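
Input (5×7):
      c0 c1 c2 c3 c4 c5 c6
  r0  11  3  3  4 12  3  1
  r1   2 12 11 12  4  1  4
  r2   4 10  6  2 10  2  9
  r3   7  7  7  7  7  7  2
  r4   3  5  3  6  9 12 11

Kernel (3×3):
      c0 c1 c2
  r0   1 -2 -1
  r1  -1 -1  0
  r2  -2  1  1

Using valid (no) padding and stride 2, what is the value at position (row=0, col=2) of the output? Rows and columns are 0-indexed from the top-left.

-9

The receptive field on the input at this output position is [12 3 1 / 4 1 4 / 10 2 9]. Elementwise product with the kernel and sum: 12·1 + 3·-2 + 1·-1 + 4·-1 + 1·-1 + 10·-2 + 2·1 + 9·1.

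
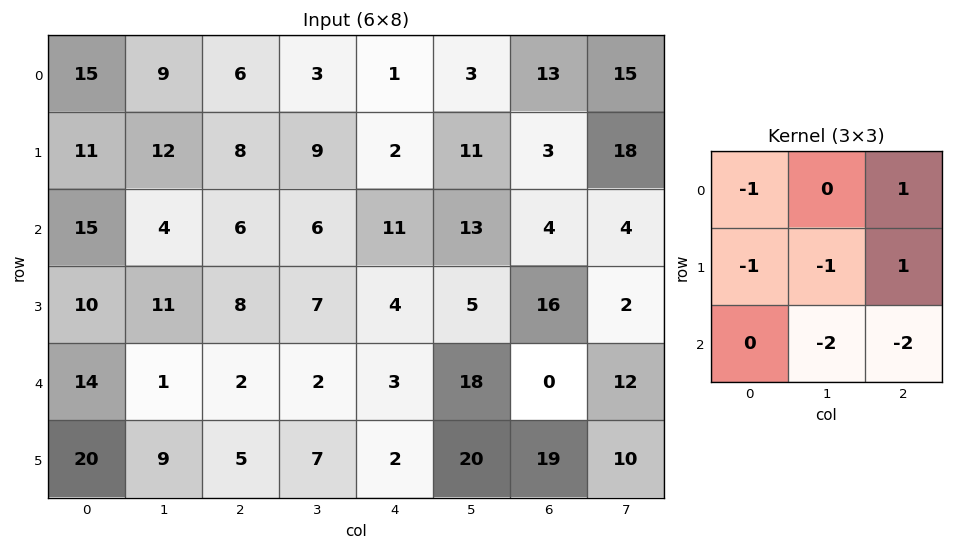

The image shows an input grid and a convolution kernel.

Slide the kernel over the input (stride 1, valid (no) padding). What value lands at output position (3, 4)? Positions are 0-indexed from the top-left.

The receptive field on the input at this output position is [4 5 16 / 3 18 0 / 2 20 19]. Elementwise product with the kernel and sum: 4·-1 + 16·1 + 3·-1 + 18·-1 + 0·1 + 20·-2 + 19·-2.

-87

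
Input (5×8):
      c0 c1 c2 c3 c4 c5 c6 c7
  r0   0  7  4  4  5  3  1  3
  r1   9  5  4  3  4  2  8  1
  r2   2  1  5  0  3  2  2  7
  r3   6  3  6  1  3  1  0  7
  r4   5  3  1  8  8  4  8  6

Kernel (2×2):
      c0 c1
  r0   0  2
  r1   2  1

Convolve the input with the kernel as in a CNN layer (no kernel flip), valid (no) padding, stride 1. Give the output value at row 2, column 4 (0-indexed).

11

The receptive field on the input at this output position is [3 2 / 3 1]. Elementwise product with the kernel and sum: 2·2 + 3·2 + 1·1.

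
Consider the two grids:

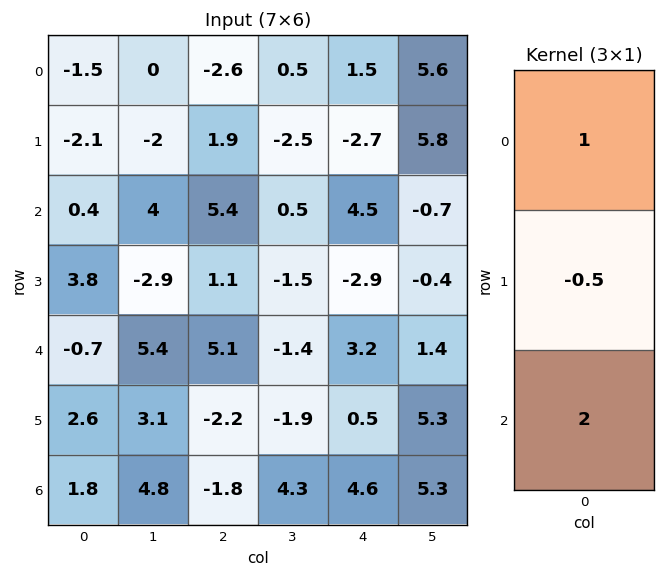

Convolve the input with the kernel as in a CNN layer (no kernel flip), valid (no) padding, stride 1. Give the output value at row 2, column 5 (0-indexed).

2.3

The receptive field on the input at this output position is [-0.7 / -0.4 / 1.4]. Elementwise product with the kernel and sum: -0.7·1 + -0.4·-0.5 + 1.4·2.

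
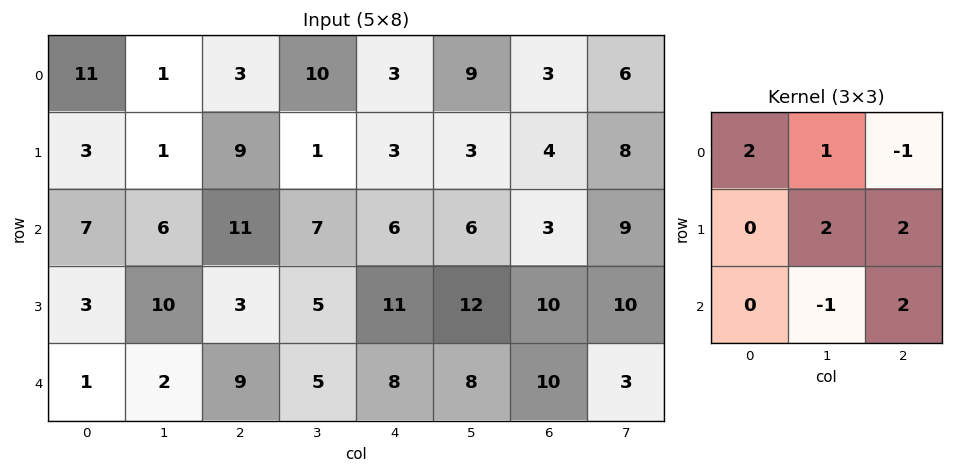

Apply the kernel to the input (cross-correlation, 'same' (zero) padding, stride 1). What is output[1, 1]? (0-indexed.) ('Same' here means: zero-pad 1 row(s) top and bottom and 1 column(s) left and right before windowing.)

The receptive field on the zero-padded input at this output position is [11 1 3 / 3 1 9 / 7 6 11]. Elementwise product with the kernel and sum: 11·2 + 1·1 + 3·-1 + 1·2 + 9·2 + 6·-1 + 11·2.

56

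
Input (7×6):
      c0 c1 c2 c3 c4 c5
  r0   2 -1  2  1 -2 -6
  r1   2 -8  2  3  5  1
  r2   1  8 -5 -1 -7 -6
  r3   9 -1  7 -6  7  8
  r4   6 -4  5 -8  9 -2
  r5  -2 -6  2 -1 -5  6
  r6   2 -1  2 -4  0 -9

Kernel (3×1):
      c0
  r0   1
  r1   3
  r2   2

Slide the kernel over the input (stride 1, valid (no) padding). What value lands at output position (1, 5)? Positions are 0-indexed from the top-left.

The receptive field on the input at this output position is [1 / -6 / 8]. Elementwise product with the kernel and sum: 1·1 + -6·3 + 8·2.

-1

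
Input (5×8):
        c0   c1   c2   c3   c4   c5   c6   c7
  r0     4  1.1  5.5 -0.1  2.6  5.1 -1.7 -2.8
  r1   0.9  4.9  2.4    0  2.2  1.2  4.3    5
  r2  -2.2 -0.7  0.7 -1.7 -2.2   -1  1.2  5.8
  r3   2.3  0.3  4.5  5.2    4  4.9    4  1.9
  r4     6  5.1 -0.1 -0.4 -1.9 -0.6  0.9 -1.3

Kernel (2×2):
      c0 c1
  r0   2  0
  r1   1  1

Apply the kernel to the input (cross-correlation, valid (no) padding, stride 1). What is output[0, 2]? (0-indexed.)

13.4

The receptive field on the input at this output position is [5.5 -0.1 / 2.4 0]. Elementwise product with the kernel and sum: 5.5·2 + 2.4·1 + 0·1.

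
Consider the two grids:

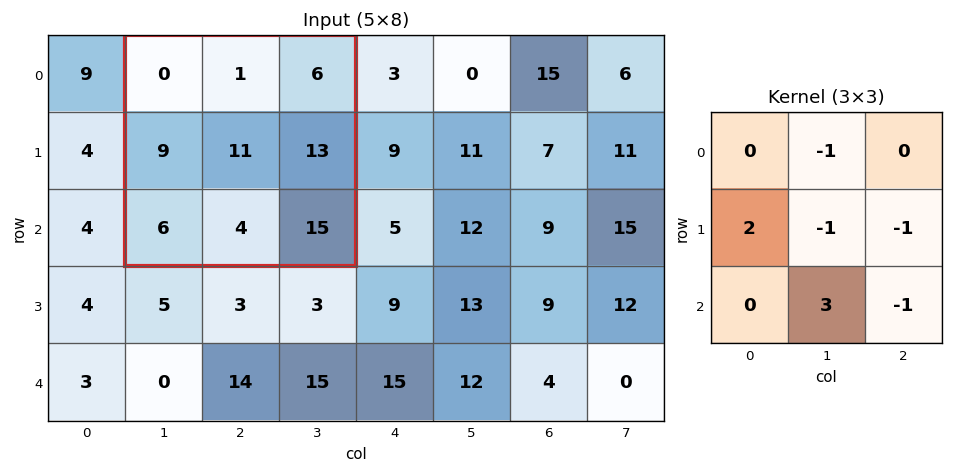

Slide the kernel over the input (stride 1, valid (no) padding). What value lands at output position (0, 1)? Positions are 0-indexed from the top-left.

The receptive field on the input at this output position is [0 1 6 / 9 11 13 / 6 4 15]. Elementwise product with the kernel and sum: 1·-1 + 9·2 + 11·-1 + 13·-1 + 4·3 + 15·-1.

-10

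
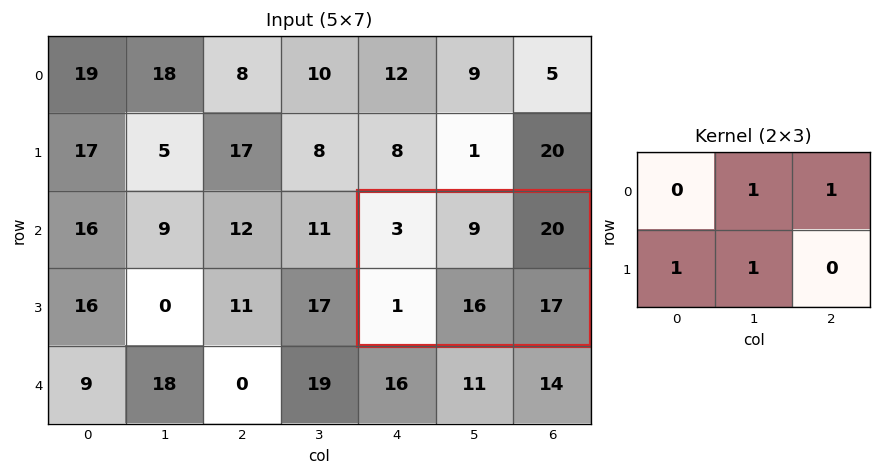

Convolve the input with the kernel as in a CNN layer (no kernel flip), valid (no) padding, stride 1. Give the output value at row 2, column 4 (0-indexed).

The receptive field on the input at this output position is [3 9 20 / 1 16 17]. Elementwise product with the kernel and sum: 9·1 + 20·1 + 1·1 + 16·1.

46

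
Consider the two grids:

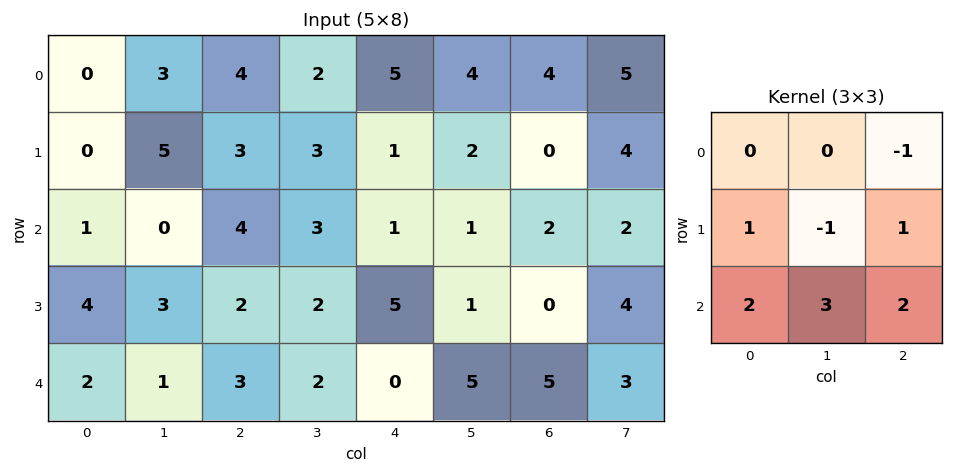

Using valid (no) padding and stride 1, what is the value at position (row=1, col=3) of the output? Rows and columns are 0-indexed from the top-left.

The receptive field on the input at this output position is [3 1 2 / 3 1 1 / 2 5 1]. Elementwise product with the kernel and sum: 2·-1 + 3·1 + 1·-1 + 1·1 + 2·2 + 5·3 + 1·2.

22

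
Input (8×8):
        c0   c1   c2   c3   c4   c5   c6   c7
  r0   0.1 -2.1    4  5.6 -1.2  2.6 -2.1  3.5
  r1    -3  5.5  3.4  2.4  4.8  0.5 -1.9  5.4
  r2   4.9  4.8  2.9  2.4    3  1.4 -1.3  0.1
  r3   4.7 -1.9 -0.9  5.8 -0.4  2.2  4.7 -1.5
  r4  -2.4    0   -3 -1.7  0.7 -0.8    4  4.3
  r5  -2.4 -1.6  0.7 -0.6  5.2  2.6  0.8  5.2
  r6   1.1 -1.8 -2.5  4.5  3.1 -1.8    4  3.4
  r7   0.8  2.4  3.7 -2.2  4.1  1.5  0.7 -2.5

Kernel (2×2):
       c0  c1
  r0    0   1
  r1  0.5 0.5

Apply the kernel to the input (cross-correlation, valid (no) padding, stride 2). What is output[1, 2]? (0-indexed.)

2.3

The receptive field on the input at this output position is [3 1.4 / -0.4 2.2]. Elementwise product with the kernel and sum: 1.4·1 + -0.4·0.5 + 2.2·0.5.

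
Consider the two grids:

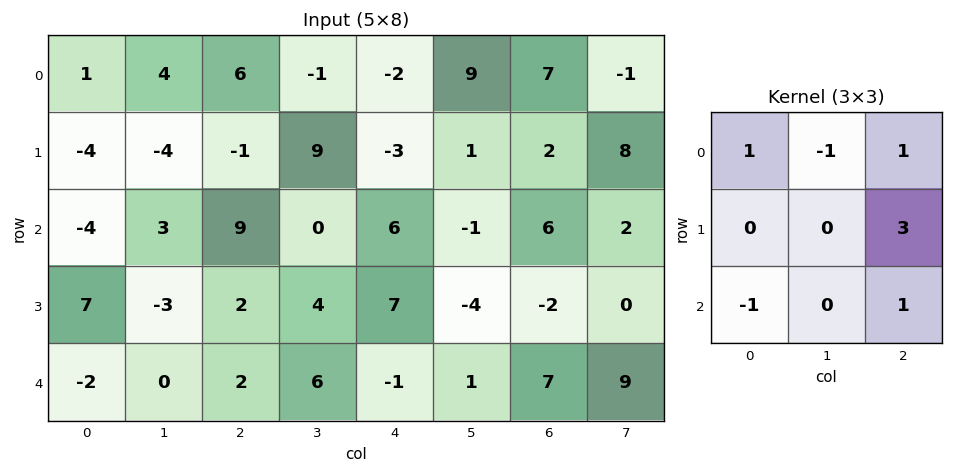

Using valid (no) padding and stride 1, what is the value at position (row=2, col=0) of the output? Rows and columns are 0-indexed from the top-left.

12

The receptive field on the input at this output position is [-4 3 9 / 7 -3 2 / -2 0 2]. Elementwise product with the kernel and sum: -4·1 + 3·-1 + 9·1 + 2·3 + -2·-1 + 2·1.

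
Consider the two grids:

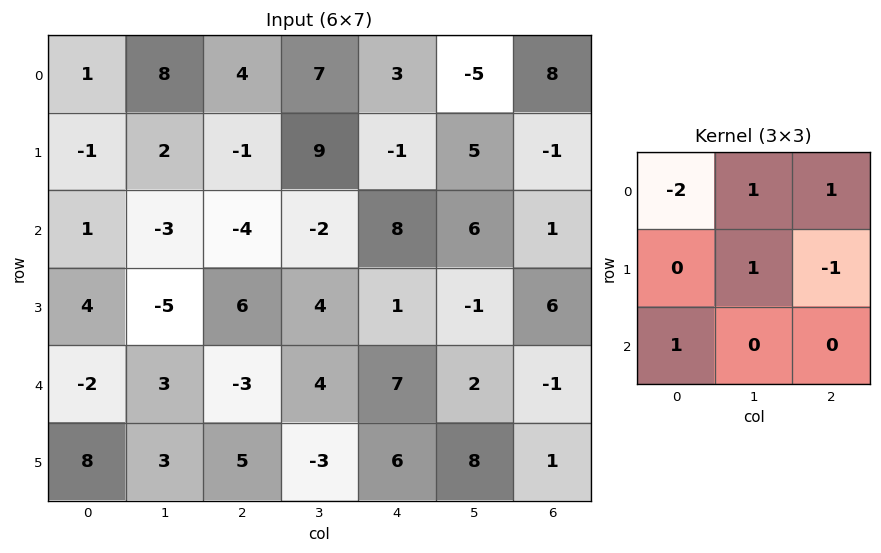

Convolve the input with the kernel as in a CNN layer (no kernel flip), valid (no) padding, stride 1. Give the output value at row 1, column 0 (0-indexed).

8

The receptive field on the input at this output position is [-1 2 -1 / 1 -3 -4 / 4 -5 6]. Elementwise product with the kernel and sum: -1·-2 + 2·1 + -1·1 + -3·1 + -4·-1 + 4·1.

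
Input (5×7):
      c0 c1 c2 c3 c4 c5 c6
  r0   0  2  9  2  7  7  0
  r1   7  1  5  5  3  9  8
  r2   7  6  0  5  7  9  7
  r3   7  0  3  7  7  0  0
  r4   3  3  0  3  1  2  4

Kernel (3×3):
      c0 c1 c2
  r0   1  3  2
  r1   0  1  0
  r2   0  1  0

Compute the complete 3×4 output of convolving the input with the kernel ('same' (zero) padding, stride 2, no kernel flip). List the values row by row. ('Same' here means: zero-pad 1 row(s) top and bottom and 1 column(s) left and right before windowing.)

7 14 10 8
37 29 46 40
24 23 29 4

Output[0,0]: The receptive field on the zero-padded input at this output position is [0 0 0 / 0 0 2 / 0 7 1]. Elementwise product with the kernel and sum: 0·1 + 0·3 + 0·2 + 0·1 + 7·1.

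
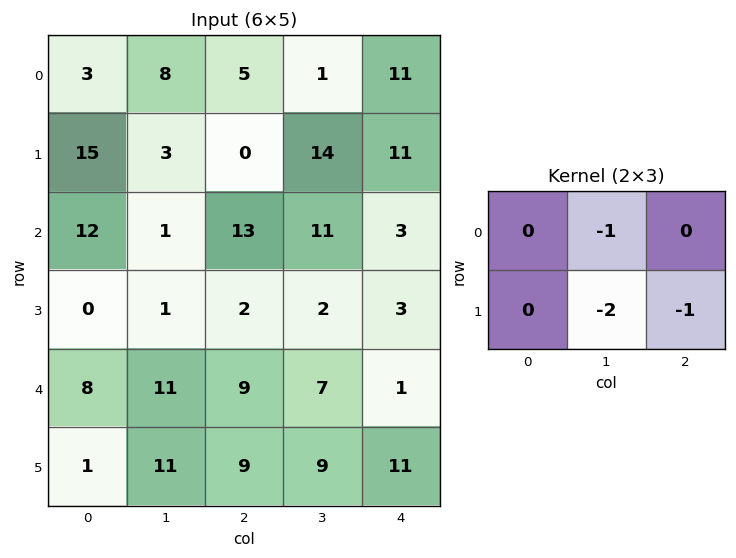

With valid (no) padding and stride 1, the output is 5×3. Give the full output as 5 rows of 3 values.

-14 -19 -40
-18 -37 -39
-5 -19 -18
-32 -27 -17
-42 -36 -36

Output[0,0]: The receptive field on the input at this output position is [3 8 5 / 15 3 0]. Elementwise product with the kernel and sum: 8·-1 + 3·-2 + 0·-1.
Output[0,1]: The receptive field on the input at this output position is [8 5 1 / 3 0 14]. Elementwise product with the kernel and sum: 5·-1 + 0·-2 + 14·-1.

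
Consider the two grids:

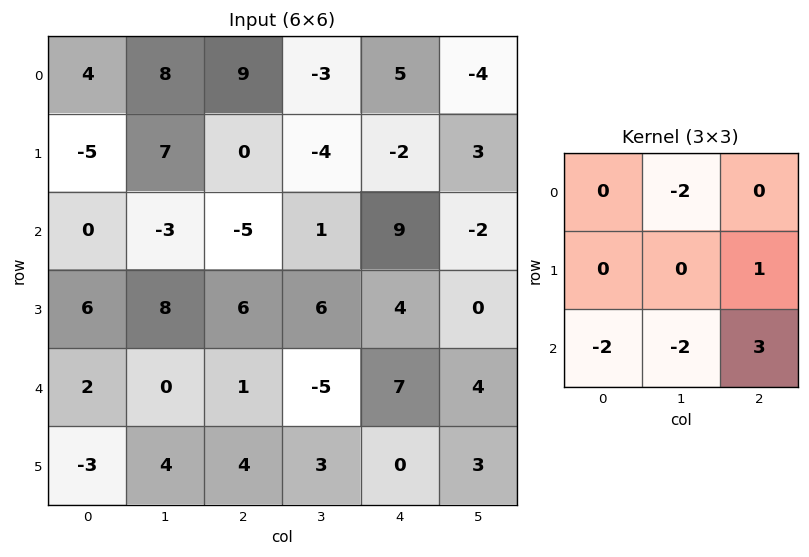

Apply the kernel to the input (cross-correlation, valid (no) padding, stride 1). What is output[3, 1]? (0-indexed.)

The receptive field on the input at this output position is [8 6 6 / 0 1 -5 / 4 4 3]. Elementwise product with the kernel and sum: 6·-2 + -5·1 + 4·-2 + 4·-2 + 3·3.

-24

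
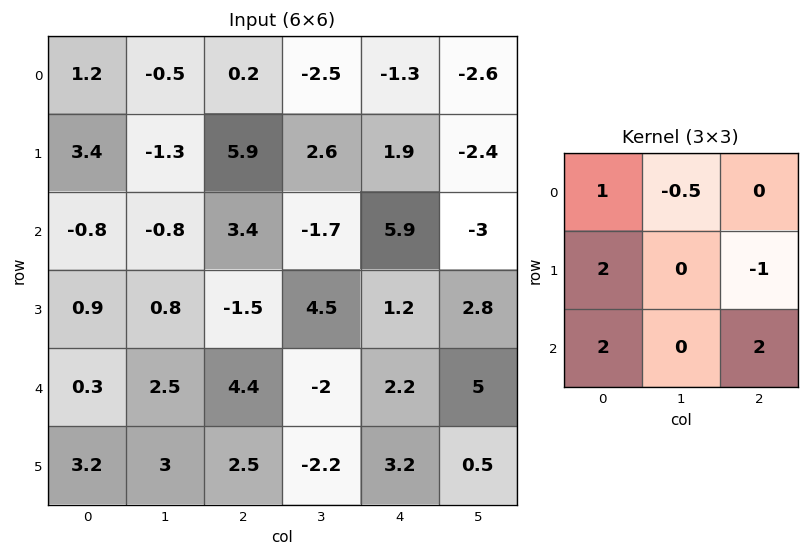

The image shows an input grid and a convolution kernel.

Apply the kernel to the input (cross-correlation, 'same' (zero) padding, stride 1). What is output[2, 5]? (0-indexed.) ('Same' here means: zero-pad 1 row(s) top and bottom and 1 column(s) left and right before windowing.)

The receptive field on the zero-padded input at this output position is [1.9 -2.4 0 / 5.9 -3 0 / 1.2 2.8 0]. Elementwise product with the kernel and sum: 1.9·1 + -2.4·-0.5 + 5.9·2 + 0·-1 + 1.2·2 + 0·2.

17.3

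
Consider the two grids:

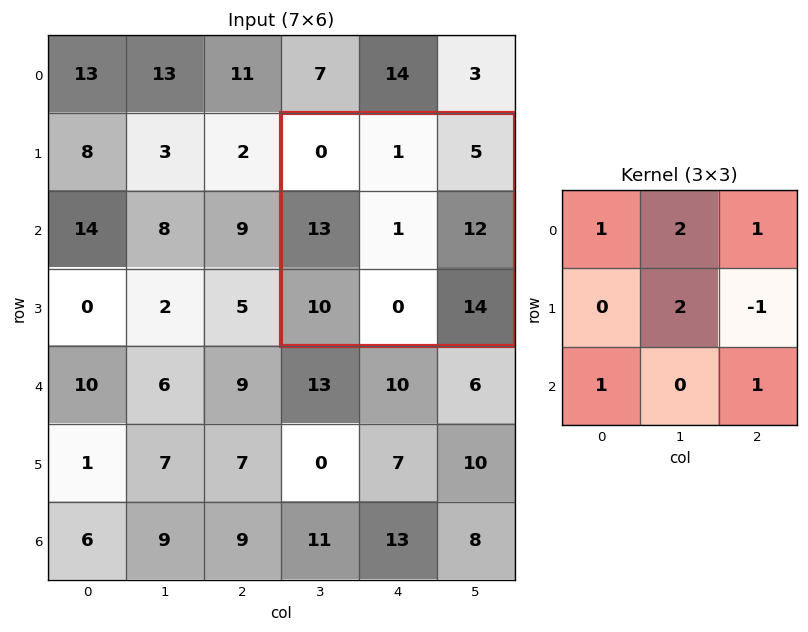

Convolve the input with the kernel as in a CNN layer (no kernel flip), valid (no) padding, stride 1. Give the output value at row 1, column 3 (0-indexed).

21

The receptive field on the input at this output position is [0 1 5 / 13 1 12 / 10 0 14]. Elementwise product with the kernel and sum: 0·1 + 1·2 + 5·1 + 1·2 + 12·-1 + 10·1 + 14·1.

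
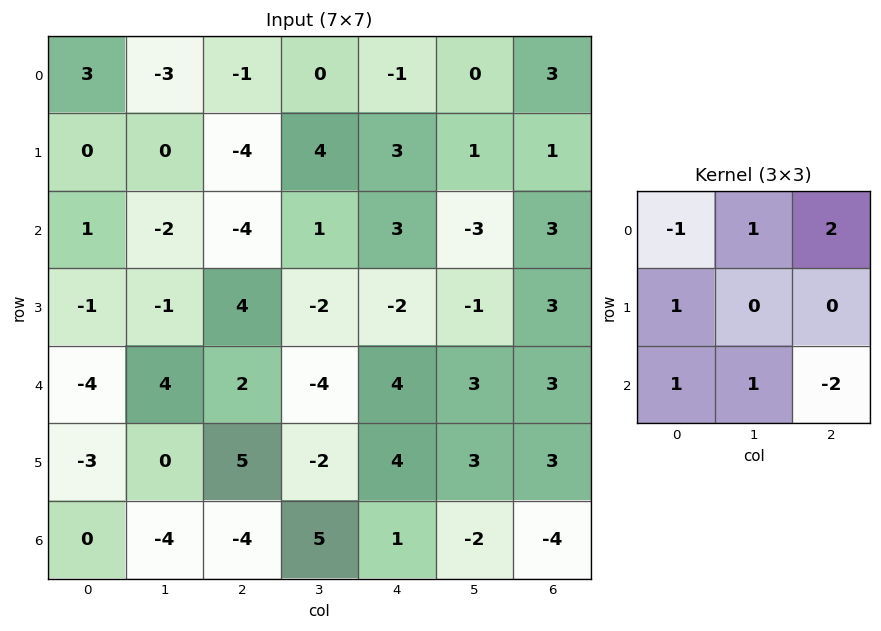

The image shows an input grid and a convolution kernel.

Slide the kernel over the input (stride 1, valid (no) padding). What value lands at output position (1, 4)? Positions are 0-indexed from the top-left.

-6

The receptive field on the input at this output position is [3 1 1 / 3 -3 3 / -2 -1 3]. Elementwise product with the kernel and sum: 3·-1 + 1·1 + 1·2 + 3·1 + -2·1 + -1·1 + 3·-2.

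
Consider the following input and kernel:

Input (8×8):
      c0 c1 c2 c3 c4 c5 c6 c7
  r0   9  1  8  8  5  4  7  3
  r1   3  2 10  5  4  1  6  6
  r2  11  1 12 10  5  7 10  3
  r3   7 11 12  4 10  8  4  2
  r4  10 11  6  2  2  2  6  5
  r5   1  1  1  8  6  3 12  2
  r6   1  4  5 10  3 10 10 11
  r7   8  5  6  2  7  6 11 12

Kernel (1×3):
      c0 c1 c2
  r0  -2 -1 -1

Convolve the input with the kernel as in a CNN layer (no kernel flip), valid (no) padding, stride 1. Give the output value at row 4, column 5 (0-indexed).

-15

The receptive field on the input at this output position is [2 6 5]. Elementwise product with the kernel and sum: 2·-2 + 6·-1 + 5·-1.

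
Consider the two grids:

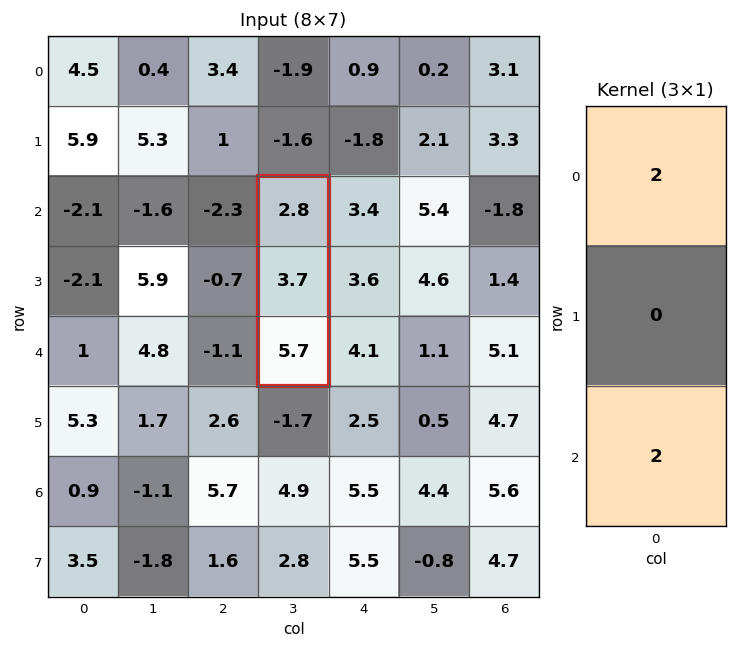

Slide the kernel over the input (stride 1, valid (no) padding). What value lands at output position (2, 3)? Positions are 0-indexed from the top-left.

The receptive field on the input at this output position is [2.8 / 3.7 / 5.7]. Elementwise product with the kernel and sum: 2.8·2 + 5.7·2.

17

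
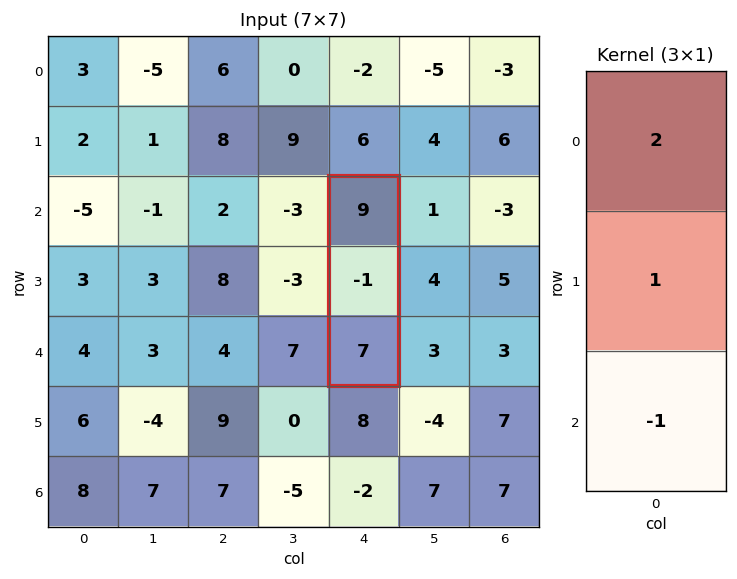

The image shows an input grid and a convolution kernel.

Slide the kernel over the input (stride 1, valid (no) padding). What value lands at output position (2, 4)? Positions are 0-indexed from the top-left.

The receptive field on the input at this output position is [9 / -1 / 7]. Elementwise product with the kernel and sum: 9·2 + -1·1 + 7·-1.

10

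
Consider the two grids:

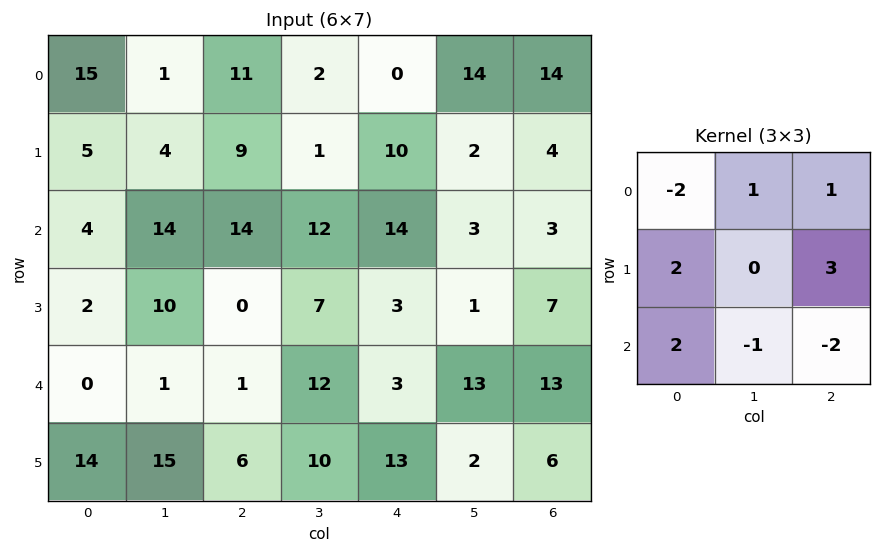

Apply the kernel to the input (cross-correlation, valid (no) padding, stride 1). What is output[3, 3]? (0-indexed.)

The receptive field on the input at this output position is [7 3 1 / 12 3 13 / 10 13 2]. Elementwise product with the kernel and sum: 7·-2 + 3·1 + 1·1 + 12·2 + 13·3 + 10·2 + 13·-1 + 2·-2.

56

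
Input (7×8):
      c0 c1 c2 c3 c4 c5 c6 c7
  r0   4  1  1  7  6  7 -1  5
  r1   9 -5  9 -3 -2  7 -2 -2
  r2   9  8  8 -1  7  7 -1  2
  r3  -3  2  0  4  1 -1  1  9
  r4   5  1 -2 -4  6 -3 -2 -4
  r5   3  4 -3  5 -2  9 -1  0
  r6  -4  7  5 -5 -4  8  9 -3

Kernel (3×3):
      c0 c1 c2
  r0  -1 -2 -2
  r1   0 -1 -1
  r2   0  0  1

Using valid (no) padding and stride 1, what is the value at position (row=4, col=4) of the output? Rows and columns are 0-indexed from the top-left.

The receptive field on the input at this output position is [6 -3 -2 / -2 9 -1 / -4 8 9]. Elementwise product with the kernel and sum: 6·-1 + -3·-2 + -2·-2 + 9·-1 + -1·-1 + 9·1.

5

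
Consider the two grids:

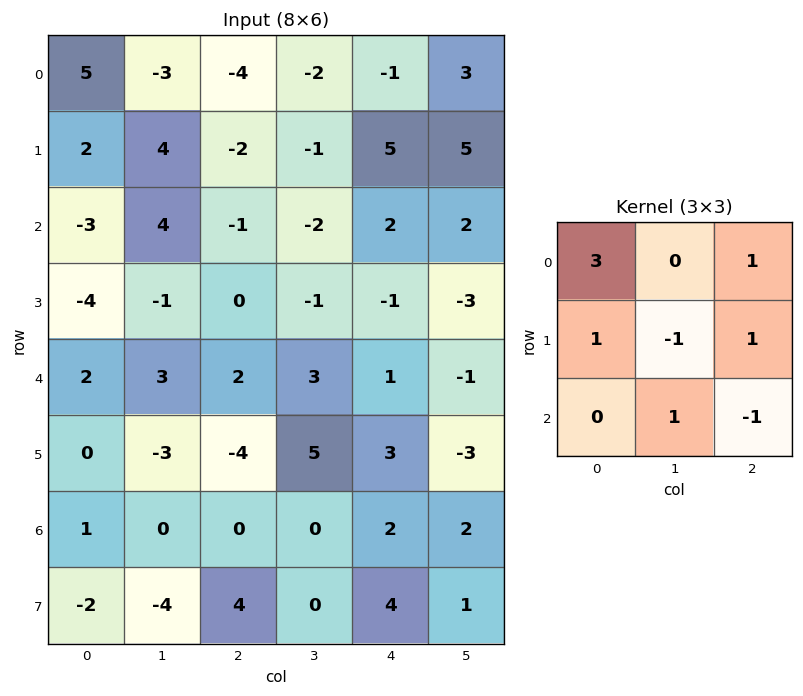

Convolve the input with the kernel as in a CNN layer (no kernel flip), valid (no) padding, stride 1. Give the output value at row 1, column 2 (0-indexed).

The receptive field on the input at this output position is [-2 -1 5 / -1 -2 2 / 0 -1 -1]. Elementwise product with the kernel and sum: -2·3 + 5·1 + -1·1 + -2·-1 + 2·1 + -1·1 + -1·-1.

2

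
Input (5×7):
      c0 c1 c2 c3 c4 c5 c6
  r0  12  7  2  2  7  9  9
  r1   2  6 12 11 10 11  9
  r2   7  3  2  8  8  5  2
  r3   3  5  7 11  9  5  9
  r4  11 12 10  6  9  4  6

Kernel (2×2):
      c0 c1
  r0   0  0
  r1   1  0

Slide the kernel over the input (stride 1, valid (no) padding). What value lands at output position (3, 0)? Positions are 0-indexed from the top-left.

11

The receptive field on the input at this output position is [3 5 / 11 12]. Elementwise product with the kernel and sum: 11·1.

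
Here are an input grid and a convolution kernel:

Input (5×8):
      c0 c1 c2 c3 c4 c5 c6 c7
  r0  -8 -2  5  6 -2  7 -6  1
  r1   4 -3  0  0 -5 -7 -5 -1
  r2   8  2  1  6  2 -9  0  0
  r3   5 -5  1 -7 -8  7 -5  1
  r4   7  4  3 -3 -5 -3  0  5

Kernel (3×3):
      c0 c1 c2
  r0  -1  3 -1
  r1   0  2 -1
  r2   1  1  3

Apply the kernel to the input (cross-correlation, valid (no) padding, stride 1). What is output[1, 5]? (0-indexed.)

-2

The receptive field on the input at this output position is [-7 -5 -1 / -9 0 0 / 7 -5 1]. Elementwise product with the kernel and sum: -7·-1 + -5·3 + -1·-1 + 0·2 + 0·-1 + 7·1 + -5·1 + 1·3.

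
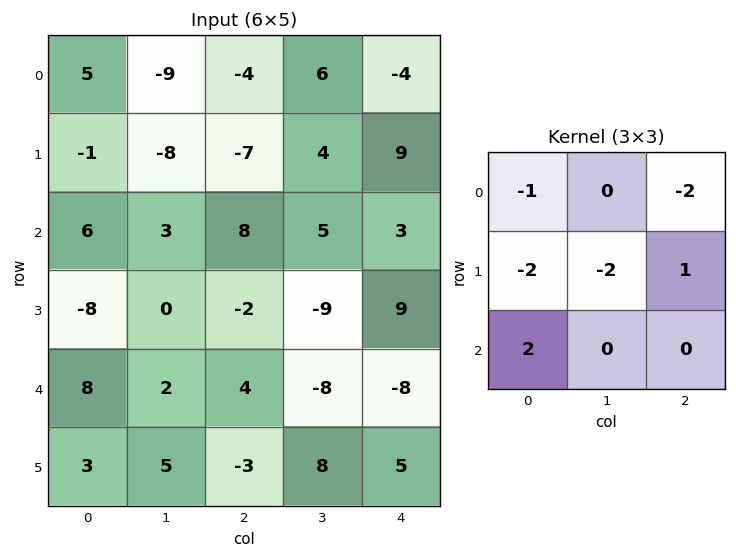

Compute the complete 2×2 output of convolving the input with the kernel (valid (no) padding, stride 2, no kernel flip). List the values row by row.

26 43
8 25

Output[0,0]: The receptive field on the input at this output position is [5 -9 -4 / -1 -8 -7 / 6 3 8]. Elementwise product with the kernel and sum: 5·-1 + -4·-2 + -1·-2 + -8·-2 + -7·1 + 6·2.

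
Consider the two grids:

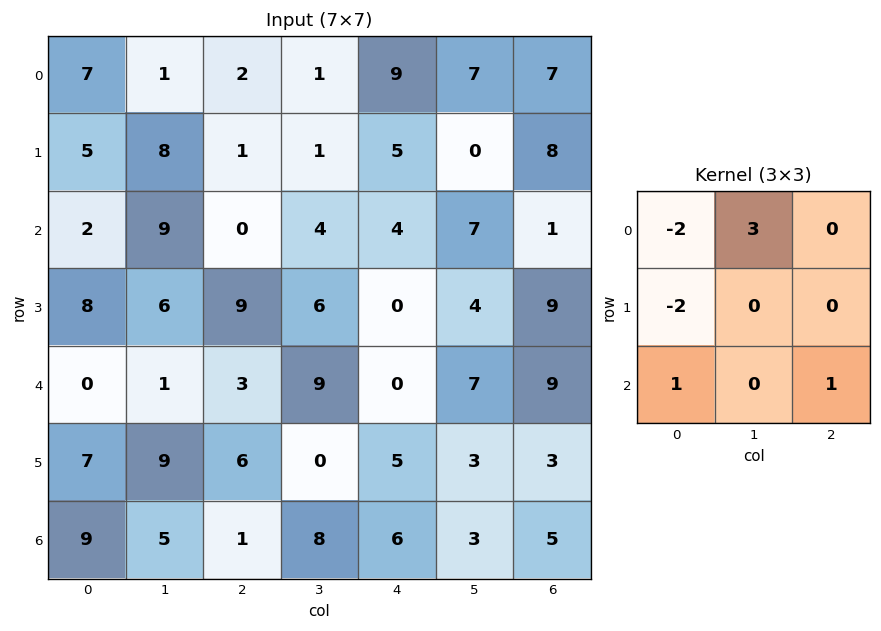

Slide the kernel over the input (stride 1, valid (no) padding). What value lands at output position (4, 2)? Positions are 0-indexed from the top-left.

The receptive field on the input at this output position is [3 9 0 / 6 0 5 / 1 8 6]. Elementwise product with the kernel and sum: 3·-2 + 9·3 + 6·-2 + 1·1 + 6·1.

16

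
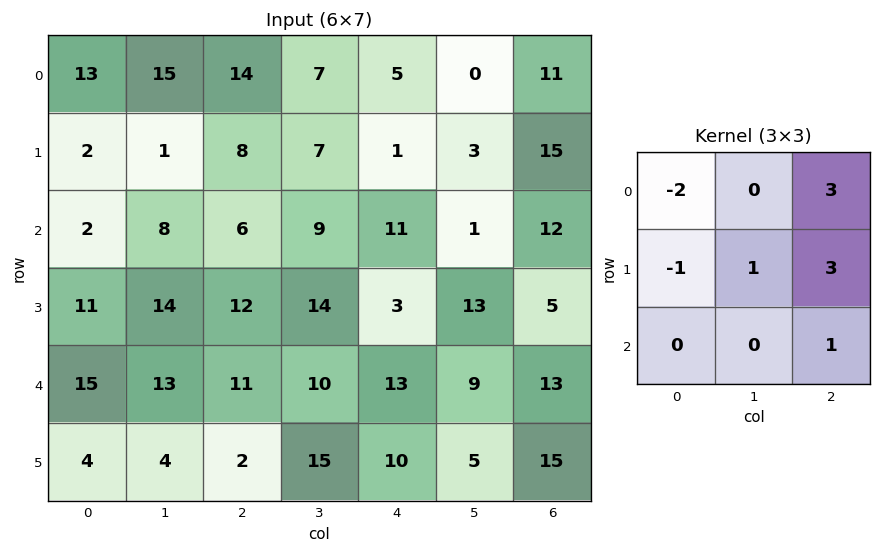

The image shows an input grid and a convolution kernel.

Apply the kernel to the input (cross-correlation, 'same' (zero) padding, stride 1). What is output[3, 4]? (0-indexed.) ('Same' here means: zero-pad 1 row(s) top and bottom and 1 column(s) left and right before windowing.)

The receptive field on the zero-padded input at this output position is [9 11 1 / 14 3 13 / 10 13 9]. Elementwise product with the kernel and sum: 9·-2 + 1·3 + 14·-1 + 3·1 + 13·3 + 9·1.

22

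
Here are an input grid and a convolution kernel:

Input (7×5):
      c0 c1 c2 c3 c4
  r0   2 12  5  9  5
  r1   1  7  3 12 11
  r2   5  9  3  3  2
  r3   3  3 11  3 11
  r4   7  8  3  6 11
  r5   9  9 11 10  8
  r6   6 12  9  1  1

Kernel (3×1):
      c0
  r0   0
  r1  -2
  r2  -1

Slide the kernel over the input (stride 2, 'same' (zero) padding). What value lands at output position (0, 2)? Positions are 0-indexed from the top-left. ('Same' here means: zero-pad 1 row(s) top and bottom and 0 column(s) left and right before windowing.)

The receptive field on the zero-padded input at this output position is [0 / 5 / 11]. Elementwise product with the kernel and sum: 5·-2 + 11·-1.

-21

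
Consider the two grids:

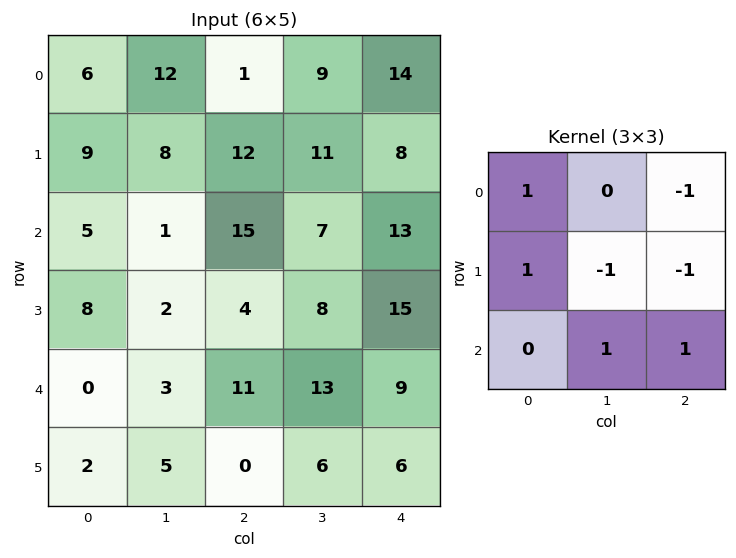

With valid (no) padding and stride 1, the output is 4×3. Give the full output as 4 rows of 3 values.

Output[0,0]: The receptive field on the input at this output position is [6 12 1 / 9 8 12 / 5 1 15]. Elementwise product with the kernel and sum: 6·1 + 1·-1 + 9·1 + 8·-1 + 12·-1 + 1·1 + 15·1.

10 10 0
-8 -12 22
6 8 5
-5 -21 -10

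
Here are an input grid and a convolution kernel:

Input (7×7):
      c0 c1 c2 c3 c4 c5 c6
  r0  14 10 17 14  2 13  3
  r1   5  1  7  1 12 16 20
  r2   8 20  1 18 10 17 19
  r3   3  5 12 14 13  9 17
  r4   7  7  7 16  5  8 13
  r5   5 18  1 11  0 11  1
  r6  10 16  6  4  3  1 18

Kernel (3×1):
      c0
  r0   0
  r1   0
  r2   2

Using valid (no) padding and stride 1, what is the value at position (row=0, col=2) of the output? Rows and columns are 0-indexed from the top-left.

2

The receptive field on the input at this output position is [17 / 7 / 1]. Elementwise product with the kernel and sum: 1·2.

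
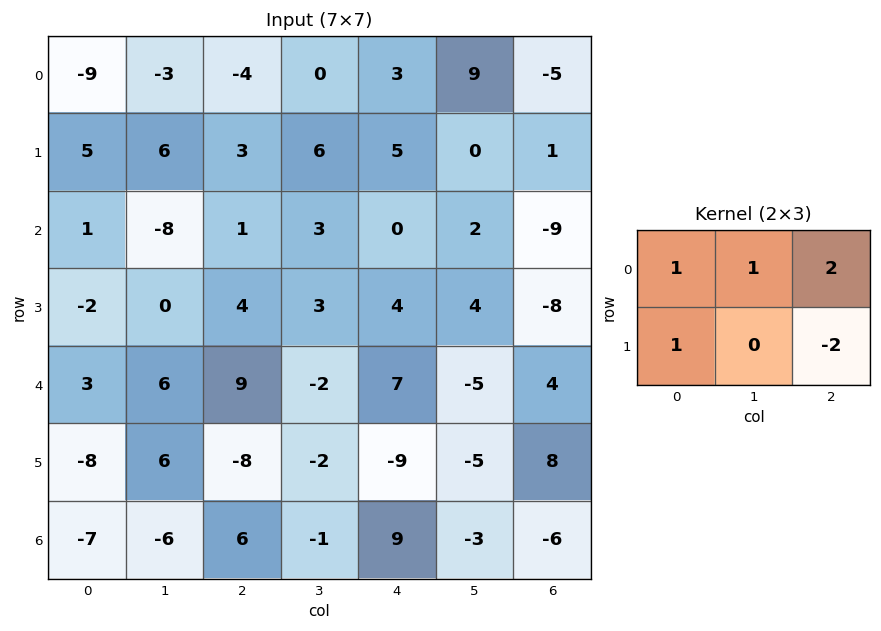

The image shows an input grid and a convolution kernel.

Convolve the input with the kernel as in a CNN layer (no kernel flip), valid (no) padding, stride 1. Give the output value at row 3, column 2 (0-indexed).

10

The receptive field on the input at this output position is [4 3 4 / 9 -2 7]. Elementwise product with the kernel and sum: 4·1 + 3·1 + 4·2 + 9·1 + 7·-2.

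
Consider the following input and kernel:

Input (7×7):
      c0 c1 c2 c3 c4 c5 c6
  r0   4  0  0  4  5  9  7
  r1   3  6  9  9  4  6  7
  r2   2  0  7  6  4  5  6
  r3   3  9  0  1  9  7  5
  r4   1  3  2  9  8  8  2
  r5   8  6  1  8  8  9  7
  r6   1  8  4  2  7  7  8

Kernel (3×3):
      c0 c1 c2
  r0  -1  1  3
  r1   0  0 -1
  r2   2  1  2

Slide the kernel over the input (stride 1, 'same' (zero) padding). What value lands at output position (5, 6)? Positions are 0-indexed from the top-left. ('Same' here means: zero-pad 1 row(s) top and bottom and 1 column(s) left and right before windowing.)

The receptive field on the zero-padded input at this output position is [8 2 0 / 9 7 0 / 7 8 0]. Elementwise product with the kernel and sum: 8·-1 + 2·1 + 0·3 + 0·-1 + 7·2 + 8·1 + 0·2.

16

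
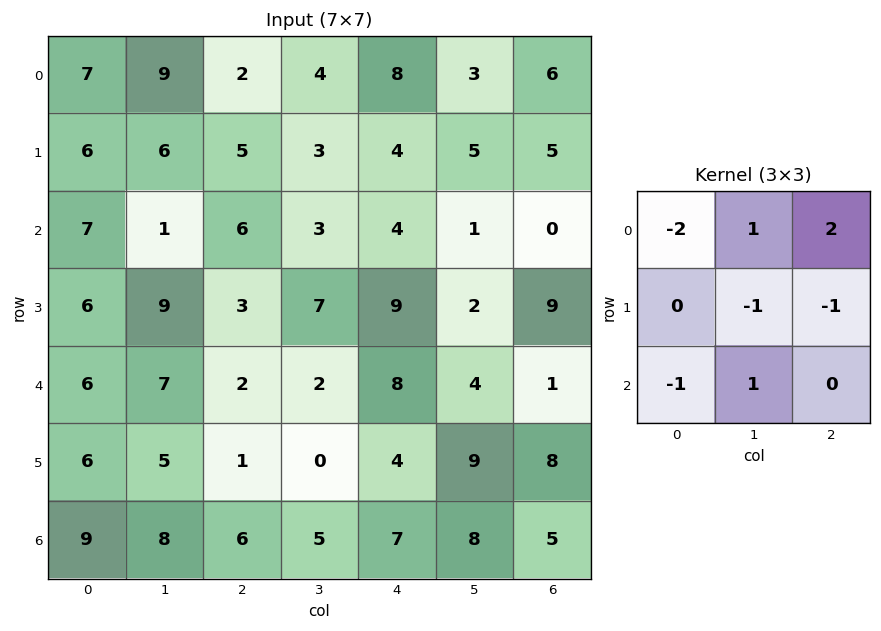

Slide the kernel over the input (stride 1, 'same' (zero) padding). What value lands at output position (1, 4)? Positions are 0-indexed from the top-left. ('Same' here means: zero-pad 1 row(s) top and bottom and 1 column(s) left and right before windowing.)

The receptive field on the zero-padded input at this output position is [4 8 3 / 3 4 5 / 3 4 1]. Elementwise product with the kernel and sum: 4·-2 + 8·1 + 3·2 + 4·-1 + 5·-1 + 3·-1 + 4·1.

-2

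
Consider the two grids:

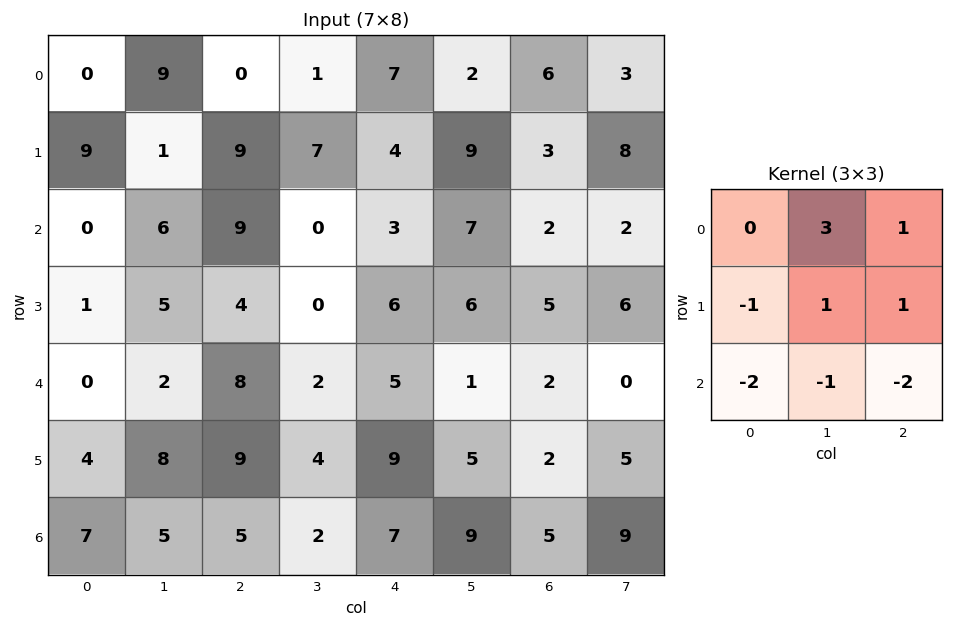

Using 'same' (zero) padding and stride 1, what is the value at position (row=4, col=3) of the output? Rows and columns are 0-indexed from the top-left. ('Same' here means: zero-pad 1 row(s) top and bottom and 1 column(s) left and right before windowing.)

-35

The receptive field on the zero-padded input at this output position is [4 0 6 / 8 2 5 / 9 4 9]. Elementwise product with the kernel and sum: 0·3 + 6·1 + 8·-1 + 2·1 + 5·1 + 9·-2 + 4·-1 + 9·-2.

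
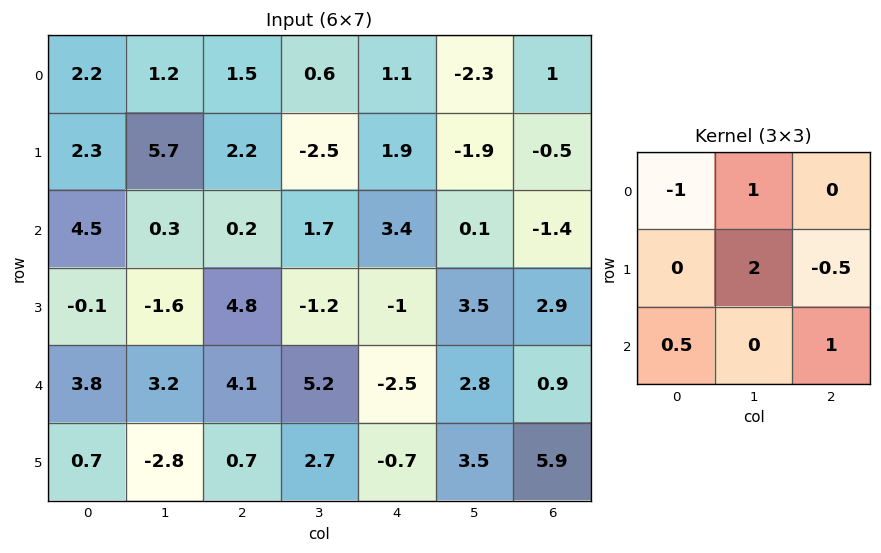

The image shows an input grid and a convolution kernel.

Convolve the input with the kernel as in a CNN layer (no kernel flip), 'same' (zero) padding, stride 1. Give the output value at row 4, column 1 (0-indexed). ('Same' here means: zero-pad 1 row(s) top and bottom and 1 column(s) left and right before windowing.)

The receptive field on the zero-padded input at this output position is [-0.1 -1.6 4.8 / 3.8 3.2 4.1 / 0.7 -2.8 0.7]. Elementwise product with the kernel and sum: -0.1·-1 + -1.6·1 + 3.2·2 + 4.1·-0.5 + 0.7·0.5 + 0.7·1.

3.9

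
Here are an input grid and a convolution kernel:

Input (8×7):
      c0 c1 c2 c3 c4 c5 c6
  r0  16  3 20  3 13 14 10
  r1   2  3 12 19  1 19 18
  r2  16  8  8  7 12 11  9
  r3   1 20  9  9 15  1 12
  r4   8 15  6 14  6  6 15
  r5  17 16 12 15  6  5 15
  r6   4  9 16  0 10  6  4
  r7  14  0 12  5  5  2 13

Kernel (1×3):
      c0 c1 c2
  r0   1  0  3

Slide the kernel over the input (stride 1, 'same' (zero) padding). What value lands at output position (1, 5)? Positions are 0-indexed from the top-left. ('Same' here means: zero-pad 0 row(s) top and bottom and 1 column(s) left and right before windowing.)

55

The receptive field on the zero-padded input at this output position is [1 19 18]. Elementwise product with the kernel and sum: 1·1 + 18·3.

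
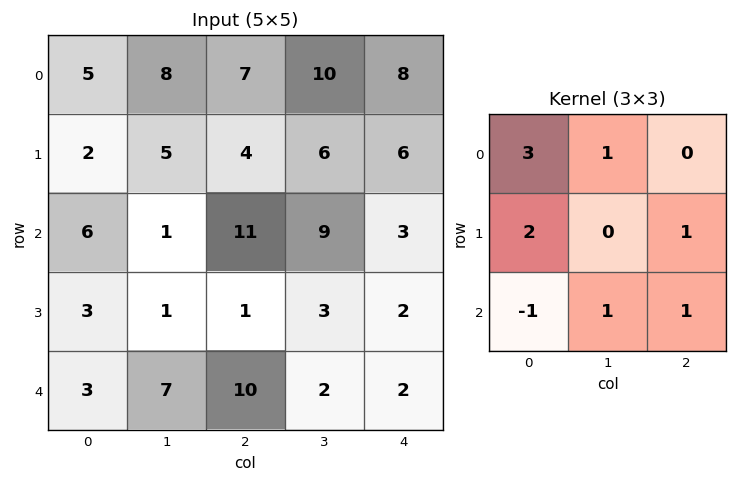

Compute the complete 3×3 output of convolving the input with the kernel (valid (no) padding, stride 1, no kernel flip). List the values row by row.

37 66 46
33 33 47
40 24 40

Output[0,0]: The receptive field on the input at this output position is [5 8 7 / 2 5 4 / 6 1 11]. Elementwise product with the kernel and sum: 5·3 + 8·1 + 2·2 + 4·1 + 6·-1 + 1·1 + 11·1.
Output[0,1]: The receptive field on the input at this output position is [8 7 10 / 5 4 6 / 1 11 9]. Elementwise product with the kernel and sum: 8·3 + 7·1 + 5·2 + 6·1 + 1·-1 + 11·1 + 9·1.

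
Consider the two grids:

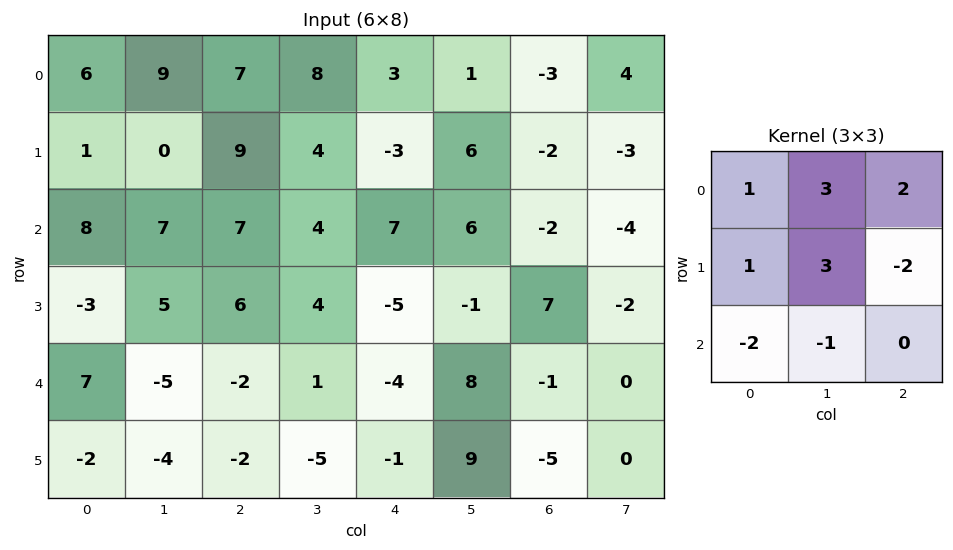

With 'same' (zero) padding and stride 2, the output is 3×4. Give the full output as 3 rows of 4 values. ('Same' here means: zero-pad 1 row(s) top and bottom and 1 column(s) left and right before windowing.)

Output[0,0]: The receptive field on the zero-padded input at this output position is [0 0 0 / 0 6 9 / 0 1 0]. Elementwise product with the kernel and sum: 0·1 + 0·3 + 0·2 + 0·1 + 6·3 + 9·-2 + 0·-2 + 1·-1.

-1 5 10 -26
16 39 17 -3
34 28 -29 8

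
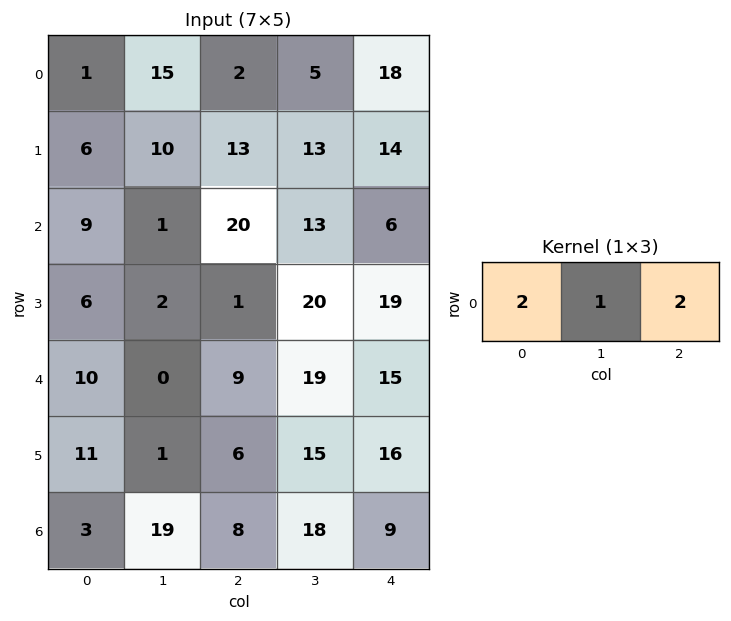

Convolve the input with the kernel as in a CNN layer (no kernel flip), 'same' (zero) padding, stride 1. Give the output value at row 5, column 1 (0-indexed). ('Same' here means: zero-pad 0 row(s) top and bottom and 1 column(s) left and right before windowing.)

The receptive field on the zero-padded input at this output position is [11 1 6]. Elementwise product with the kernel and sum: 11·2 + 1·1 + 6·2.

35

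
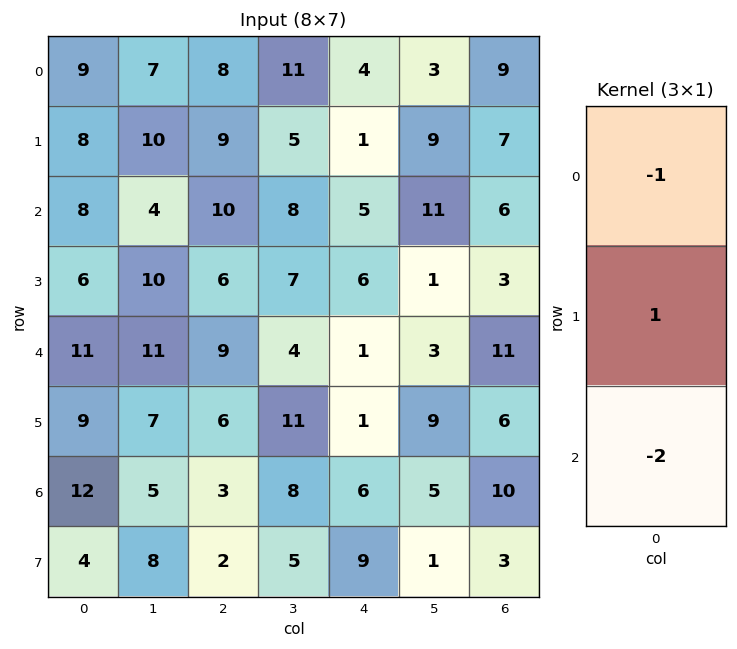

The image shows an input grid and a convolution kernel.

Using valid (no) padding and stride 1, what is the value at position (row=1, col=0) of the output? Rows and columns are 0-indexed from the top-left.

-12

The receptive field on the input at this output position is [8 / 8 / 6]. Elementwise product with the kernel and sum: 8·-1 + 8·1 + 6·-2.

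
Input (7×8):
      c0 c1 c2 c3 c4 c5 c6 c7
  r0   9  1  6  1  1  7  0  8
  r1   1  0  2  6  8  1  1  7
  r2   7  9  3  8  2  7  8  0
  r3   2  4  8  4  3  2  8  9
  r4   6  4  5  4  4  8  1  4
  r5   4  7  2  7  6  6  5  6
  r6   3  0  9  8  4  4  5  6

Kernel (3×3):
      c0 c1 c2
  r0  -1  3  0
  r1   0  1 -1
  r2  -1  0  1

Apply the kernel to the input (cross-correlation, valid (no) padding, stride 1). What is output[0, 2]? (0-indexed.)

-6

The receptive field on the input at this output position is [6 1 1 / 2 6 8 / 3 8 2]. Elementwise product with the kernel and sum: 6·-1 + 1·3 + 6·1 + 8·-1 + 3·-1 + 2·1.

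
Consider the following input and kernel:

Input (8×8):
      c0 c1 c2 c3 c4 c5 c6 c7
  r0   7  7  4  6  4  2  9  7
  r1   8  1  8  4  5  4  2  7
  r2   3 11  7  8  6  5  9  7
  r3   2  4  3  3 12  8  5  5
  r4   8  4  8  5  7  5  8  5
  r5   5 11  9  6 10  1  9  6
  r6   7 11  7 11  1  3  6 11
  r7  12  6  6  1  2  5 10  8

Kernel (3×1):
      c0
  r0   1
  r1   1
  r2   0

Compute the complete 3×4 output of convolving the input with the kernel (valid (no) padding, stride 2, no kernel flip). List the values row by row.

Output[0,0]: The receptive field on the input at this output position is [7 / 8 / 3]. Elementwise product with the kernel and sum: 7·1 + 8·1.
Output[0,1]: The receptive field on the input at this output position is [4 / 8 / 7]. Elementwise product with the kernel and sum: 4·1 + 8·1.

15 12 9 11
5 10 18 14
13 17 17 17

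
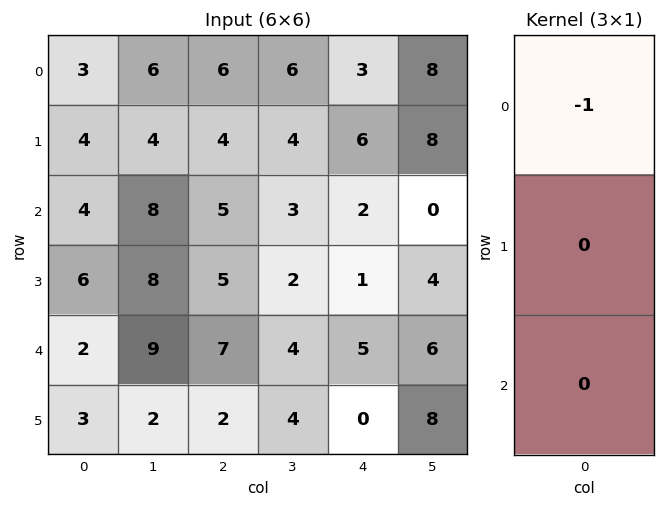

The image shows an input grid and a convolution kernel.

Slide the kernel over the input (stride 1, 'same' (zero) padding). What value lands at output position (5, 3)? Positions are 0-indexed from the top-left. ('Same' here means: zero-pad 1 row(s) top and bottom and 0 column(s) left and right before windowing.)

-4

The receptive field on the zero-padded input at this output position is [4 / 4 / 0]. Elementwise product with the kernel and sum: 4·-1.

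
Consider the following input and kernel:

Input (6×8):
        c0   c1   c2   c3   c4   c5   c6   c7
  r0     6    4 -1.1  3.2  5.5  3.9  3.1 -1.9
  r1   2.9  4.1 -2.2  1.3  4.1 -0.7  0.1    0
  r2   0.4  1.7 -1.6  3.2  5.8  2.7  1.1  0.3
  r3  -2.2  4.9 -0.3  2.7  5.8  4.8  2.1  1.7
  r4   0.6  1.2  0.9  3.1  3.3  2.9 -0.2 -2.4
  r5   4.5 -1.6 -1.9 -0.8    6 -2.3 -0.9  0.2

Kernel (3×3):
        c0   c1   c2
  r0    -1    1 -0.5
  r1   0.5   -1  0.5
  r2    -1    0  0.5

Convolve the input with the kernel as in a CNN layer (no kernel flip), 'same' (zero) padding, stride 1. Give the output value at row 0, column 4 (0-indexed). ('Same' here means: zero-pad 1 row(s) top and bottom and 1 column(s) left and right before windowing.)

The receptive field on the zero-padded input at this output position is [0 0 0 / 3.2 5.5 3.9 / 1.3 4.1 -0.7]. Elementwise product with the kernel and sum: 0·-1 + 0·1 + 0·-0.5 + 3.2·0.5 + 5.5·-1 + 3.9·0.5 + 1.3·-1 + -0.7·0.5.

-3.6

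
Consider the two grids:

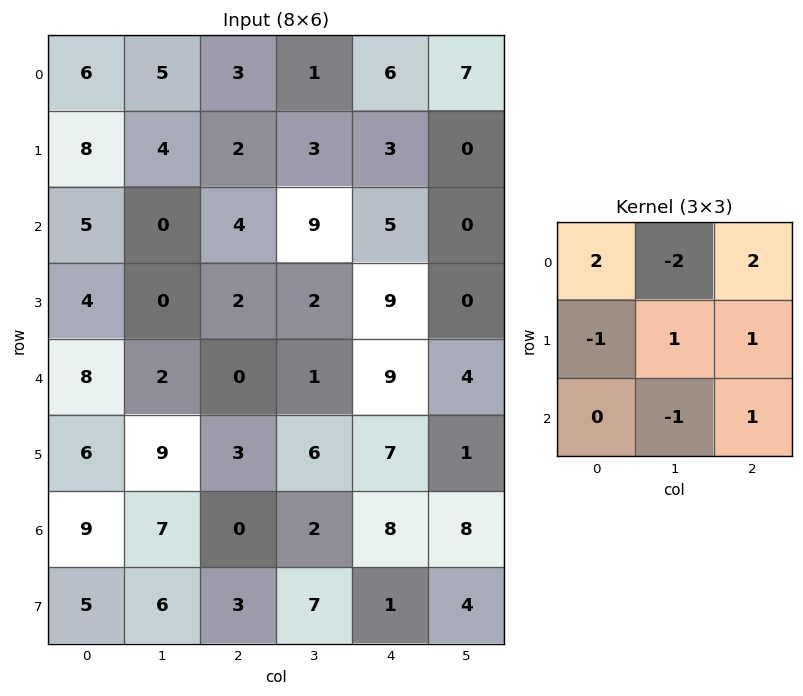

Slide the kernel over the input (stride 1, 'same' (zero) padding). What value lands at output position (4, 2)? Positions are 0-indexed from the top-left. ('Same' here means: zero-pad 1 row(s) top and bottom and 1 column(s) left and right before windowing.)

The receptive field on the zero-padded input at this output position is [0 2 2 / 2 0 1 / 9 3 6]. Elementwise product with the kernel and sum: 0·2 + 2·-2 + 2·2 + 2·-1 + 0·1 + 1·1 + 3·-1 + 6·1.

2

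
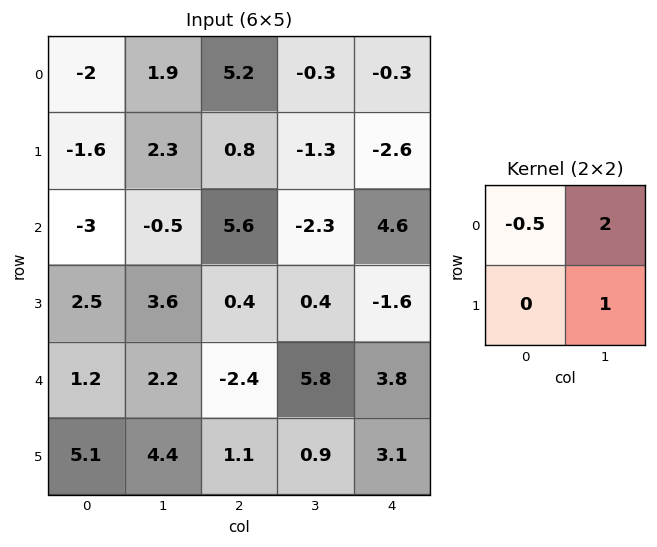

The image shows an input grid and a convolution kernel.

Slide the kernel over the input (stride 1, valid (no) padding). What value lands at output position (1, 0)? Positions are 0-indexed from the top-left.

The receptive field on the input at this output position is [-1.6 2.3 / -3 -0.5]. Elementwise product with the kernel and sum: -1.6·-0.5 + 2.3·2 + -0.5·1.

4.9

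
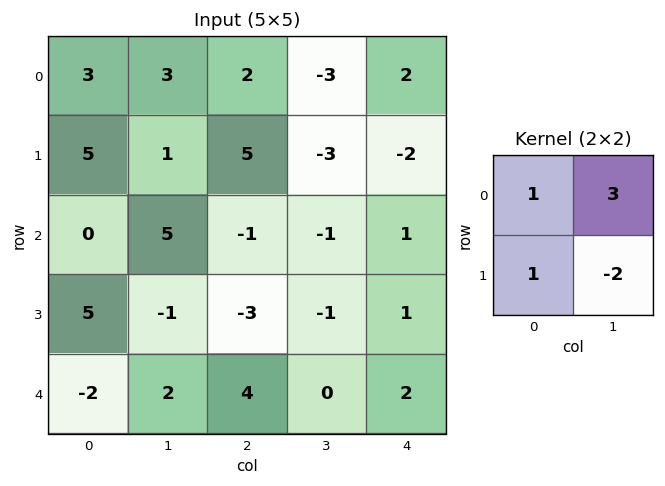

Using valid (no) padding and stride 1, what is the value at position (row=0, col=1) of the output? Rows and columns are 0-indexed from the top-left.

0

The receptive field on the input at this output position is [3 2 / 1 5]. Elementwise product with the kernel and sum: 3·1 + 2·3 + 1·1 + 5·-2.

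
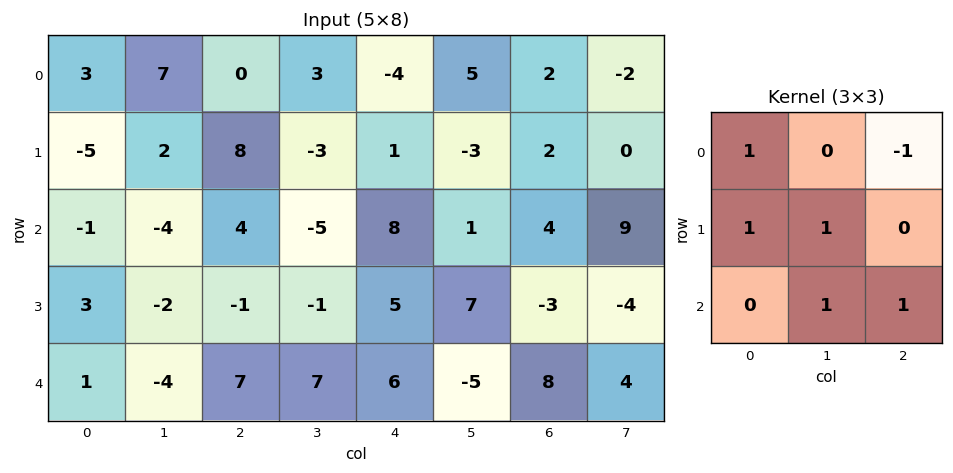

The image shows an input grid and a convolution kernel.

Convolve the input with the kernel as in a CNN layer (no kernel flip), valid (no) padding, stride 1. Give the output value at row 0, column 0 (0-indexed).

The receptive field on the input at this output position is [3 7 0 / -5 2 8 / -1 -4 4]. Elementwise product with the kernel and sum: 3·1 + 0·-1 + -5·1 + 2·1 + -4·1 + 4·1.

0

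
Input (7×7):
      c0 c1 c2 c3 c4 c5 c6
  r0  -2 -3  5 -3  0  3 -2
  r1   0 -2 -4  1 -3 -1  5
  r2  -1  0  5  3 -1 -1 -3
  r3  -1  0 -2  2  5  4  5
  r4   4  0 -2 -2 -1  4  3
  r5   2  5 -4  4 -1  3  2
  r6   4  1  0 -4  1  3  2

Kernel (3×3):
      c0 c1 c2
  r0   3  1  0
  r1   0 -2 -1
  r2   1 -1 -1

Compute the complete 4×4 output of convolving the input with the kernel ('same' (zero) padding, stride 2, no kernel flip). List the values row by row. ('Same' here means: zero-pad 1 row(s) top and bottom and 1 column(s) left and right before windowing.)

Output[0,0]: The receptive field on the zero-padded input at this output position is [0 0 0 / 0 -2 -3 / 0 0 -2]. Elementwise product with the kernel and sum: 0·3 + 0·1 + -2·-2 + -3·-1 + 0·1 + 0·-1 + -2·-1.
Output[0,1]: The receptive field on the zero-padded input at this output position is [0 0 0 / -3 5 -3 / -2 -4 1]. Elementwise product with the kernel and sum: 0·3 + 0·1 + 5·-2 + -3·-1 + -2·1 + -4·-1 + 1·-1.

9 -6 2 -2
3 -23 -4 7
-16 9 11 12
-7 15 6 7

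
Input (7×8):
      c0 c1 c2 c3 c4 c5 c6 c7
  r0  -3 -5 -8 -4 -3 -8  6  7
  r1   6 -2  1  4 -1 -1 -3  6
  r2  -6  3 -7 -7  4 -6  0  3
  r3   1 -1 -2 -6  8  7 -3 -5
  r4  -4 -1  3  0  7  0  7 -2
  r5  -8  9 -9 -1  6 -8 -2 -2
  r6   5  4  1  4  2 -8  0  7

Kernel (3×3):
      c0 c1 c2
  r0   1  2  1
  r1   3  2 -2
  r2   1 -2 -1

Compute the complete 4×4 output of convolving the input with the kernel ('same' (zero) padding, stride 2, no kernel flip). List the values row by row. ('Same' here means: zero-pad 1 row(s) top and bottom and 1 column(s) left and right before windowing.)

Output[0,0]: The receptive field on the zero-padded input at this output position is [0 0 0 / 0 -3 -5 / 0 6 -2]. Elementwise product with the kernel and sum: 0·1 + 0·2 + 0·1 + 0·3 + -3·2 + -5·-2 + 0·1 + 6·-2 + -2·-1.
Output[0,1]: The receptive field on the zero-padded input at this output position is [0 0 0 / -5 -8 -4 / -2 1 4]. Elementwise product with the kernel and sum: 0·1 + 0·2 + 0·1 + -5·3 + -8·2 + -4·-2 + -2·1 + 1·-2 + 4·-1.

-6 -31 5 -27
-9 22 -29 -7
2 20 26 12
-5 -4 35 -52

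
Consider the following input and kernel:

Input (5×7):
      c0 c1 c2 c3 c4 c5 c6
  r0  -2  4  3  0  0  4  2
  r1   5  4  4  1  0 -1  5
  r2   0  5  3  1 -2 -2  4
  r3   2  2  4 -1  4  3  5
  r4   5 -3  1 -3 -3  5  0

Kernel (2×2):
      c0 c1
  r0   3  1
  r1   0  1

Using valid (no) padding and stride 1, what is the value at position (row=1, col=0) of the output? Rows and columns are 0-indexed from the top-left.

24

The receptive field on the input at this output position is [5 4 / 0 5]. Elementwise product with the kernel and sum: 5·3 + 4·1 + 5·1.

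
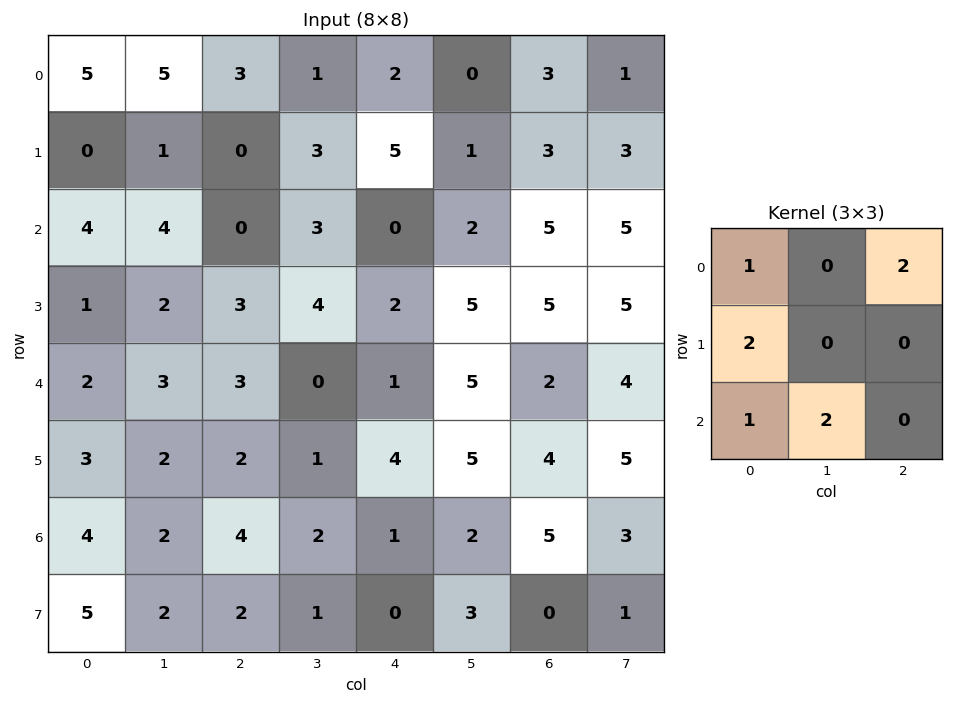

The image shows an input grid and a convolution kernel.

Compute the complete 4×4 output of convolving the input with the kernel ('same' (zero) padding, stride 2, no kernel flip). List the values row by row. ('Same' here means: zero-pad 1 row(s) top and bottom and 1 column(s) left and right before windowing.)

0 11 15 7
4 23 19 26
10 22 23 38
14 14 16 22

Output[0,0]: The receptive field on the zero-padded input at this output position is [0 0 0 / 0 5 5 / 0 0 1]. Elementwise product with the kernel and sum: 0·1 + 0·2 + 0·2 + 0·1 + 0·2.
Output[0,1]: The receptive field on the zero-padded input at this output position is [0 0 0 / 5 3 1 / 1 0 3]. Elementwise product with the kernel and sum: 0·1 + 0·2 + 5·2 + 1·1 + 0·2.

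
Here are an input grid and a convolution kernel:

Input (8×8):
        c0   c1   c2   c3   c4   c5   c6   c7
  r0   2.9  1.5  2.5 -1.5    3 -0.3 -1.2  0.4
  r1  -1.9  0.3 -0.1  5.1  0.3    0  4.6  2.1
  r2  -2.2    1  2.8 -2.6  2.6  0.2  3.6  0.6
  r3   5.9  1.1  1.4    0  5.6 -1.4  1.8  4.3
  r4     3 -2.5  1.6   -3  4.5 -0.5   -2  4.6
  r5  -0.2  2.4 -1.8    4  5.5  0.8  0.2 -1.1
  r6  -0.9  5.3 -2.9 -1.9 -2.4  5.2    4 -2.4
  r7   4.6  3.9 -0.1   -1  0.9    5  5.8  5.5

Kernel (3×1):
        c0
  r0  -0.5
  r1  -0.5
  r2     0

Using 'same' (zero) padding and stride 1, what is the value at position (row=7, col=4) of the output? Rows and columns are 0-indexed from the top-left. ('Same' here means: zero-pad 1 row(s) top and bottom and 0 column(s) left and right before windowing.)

0.75

The receptive field on the zero-padded input at this output position is [-2.4 / 0.9 / 0]. Elementwise product with the kernel and sum: -2.4·-0.5 + 0.9·-0.5.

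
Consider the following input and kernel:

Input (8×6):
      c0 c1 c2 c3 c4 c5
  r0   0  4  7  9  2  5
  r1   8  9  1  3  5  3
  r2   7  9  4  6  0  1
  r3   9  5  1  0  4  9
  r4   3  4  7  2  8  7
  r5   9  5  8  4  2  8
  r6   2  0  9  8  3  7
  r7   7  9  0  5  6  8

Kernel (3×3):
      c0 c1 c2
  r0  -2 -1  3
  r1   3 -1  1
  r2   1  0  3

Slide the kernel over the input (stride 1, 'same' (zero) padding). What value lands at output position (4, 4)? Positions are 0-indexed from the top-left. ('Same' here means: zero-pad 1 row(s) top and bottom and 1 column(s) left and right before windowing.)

The receptive field on the zero-padded input at this output position is [0 4 9 / 2 8 7 / 4 2 8]. Elementwise product with the kernel and sum: 0·-2 + 4·-1 + 9·3 + 2·3 + 8·-1 + 7·1 + 4·1 + 8·3.

56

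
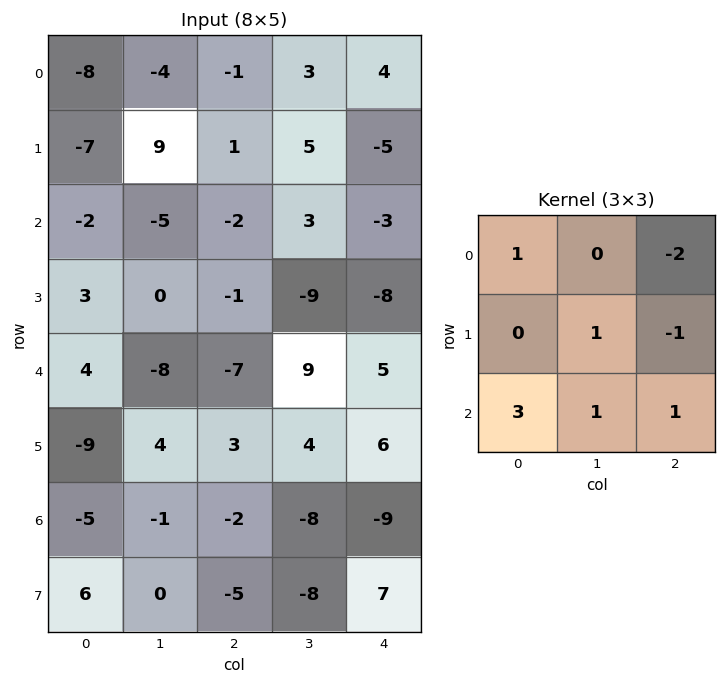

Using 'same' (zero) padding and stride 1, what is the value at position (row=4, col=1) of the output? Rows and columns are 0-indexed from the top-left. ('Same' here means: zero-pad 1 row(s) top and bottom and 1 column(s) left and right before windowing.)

The receptive field on the zero-padded input at this output position is [3 0 -1 / 4 -8 -7 / -9 4 3]. Elementwise product with the kernel and sum: 3·1 + -1·-2 + -8·1 + -7·-1 + -9·3 + 4·1 + 3·1.

-16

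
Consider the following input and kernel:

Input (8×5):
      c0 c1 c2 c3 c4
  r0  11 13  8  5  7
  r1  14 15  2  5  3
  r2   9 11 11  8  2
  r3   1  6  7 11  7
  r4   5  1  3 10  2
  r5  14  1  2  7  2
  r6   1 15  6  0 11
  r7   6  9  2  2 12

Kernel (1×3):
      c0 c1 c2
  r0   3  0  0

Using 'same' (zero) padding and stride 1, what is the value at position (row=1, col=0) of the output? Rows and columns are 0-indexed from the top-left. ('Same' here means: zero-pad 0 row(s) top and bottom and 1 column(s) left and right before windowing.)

The receptive field on the zero-padded input at this output position is [0 14 15]. Elementwise product with the kernel and sum: 0·3.

0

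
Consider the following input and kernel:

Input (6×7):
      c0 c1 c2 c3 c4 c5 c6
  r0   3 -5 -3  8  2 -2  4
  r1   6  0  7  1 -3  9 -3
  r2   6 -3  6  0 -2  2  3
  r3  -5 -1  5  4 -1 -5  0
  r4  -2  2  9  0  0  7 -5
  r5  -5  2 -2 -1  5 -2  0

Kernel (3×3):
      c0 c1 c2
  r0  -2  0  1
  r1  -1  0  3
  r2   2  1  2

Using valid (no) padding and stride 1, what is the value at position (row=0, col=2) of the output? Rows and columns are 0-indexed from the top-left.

0

The receptive field on the input at this output position is [-3 8 2 / 7 1 -3 / 6 0 -2]. Elementwise product with the kernel and sum: -3·-2 + 2·1 + 7·-1 + -3·3 + 6·2 + 0·1 + -2·2.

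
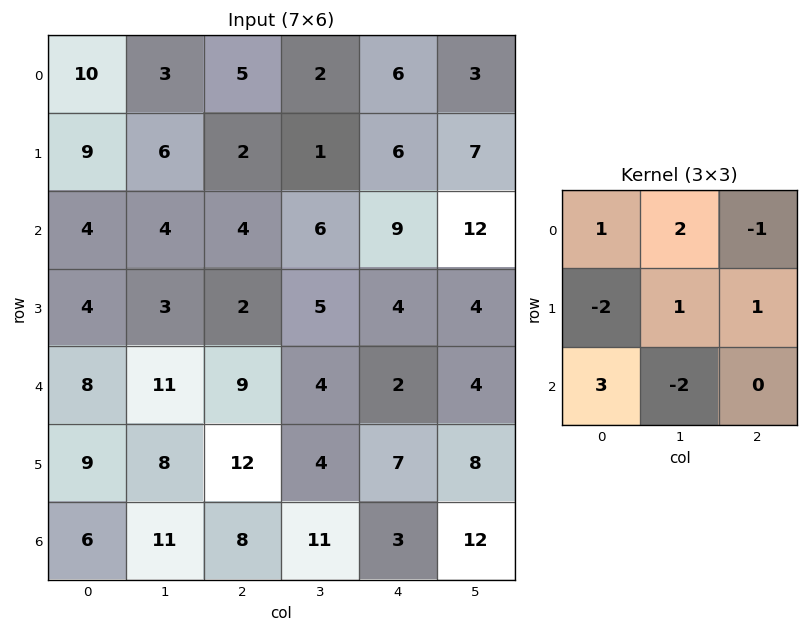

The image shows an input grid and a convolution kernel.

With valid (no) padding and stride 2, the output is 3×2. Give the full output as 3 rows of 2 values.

5 6
7 31
19 4

Output[0,0]: The receptive field on the input at this output position is [10 3 5 / 9 6 2 / 4 4 4]. Elementwise product with the kernel and sum: 10·1 + 3·2 + 5·-1 + 9·-2 + 6·1 + 2·1 + 4·3 + 4·-2.
Output[0,1]: The receptive field on the input at this output position is [5 2 6 / 2 1 6 / 4 6 9]. Elementwise product with the kernel and sum: 5·1 + 2·2 + 6·-1 + 2·-2 + 1·1 + 6·1 + 4·3 + 6·-2.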